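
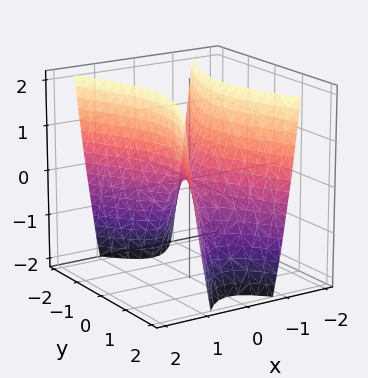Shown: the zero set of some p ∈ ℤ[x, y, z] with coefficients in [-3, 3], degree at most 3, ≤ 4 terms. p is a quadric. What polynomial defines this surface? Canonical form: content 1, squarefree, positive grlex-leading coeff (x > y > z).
3*x^2 - y^2 - z

(a) Degree: a hyperbolic paraboloid; a quadric, so deg p = 2.
(b) Symmetries: the x ↦ −x reflection is a symmetry, so x appears only in even powers; mirror symmetry y ↦ −y ⇒ only even powers of y.
(c) Observable constraints: one y-axis crossing is at y = 0; it crosses the z-axis at the gridline z = 0; it crosses the x-axis at the gridline x = 0.
(d) Putting this together gives p.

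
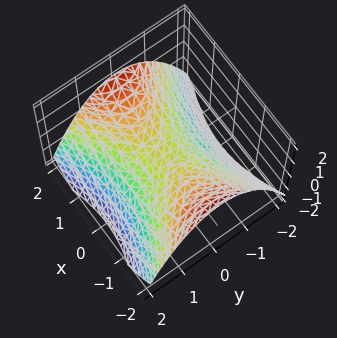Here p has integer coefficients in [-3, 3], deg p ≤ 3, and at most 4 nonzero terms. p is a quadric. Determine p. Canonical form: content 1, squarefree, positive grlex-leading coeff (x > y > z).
(a) The degree is 2 — a saddle surface; a quadric.
(b) Symmetries: it's symmetric under y → −y, forcing even powers of y; the x ↦ −x reflection is a symmetry, so x appears only in even powers.
(c) Checking where it meets the axes: it crosses the x-axis at the gridline x = 0; it crosses the z-axis at the gridline z = 0; one y-axis crossing is at y = 0.
(d) Together with the visible shape, these determine p as stated.

x^2 - 2*y^2 - 3*z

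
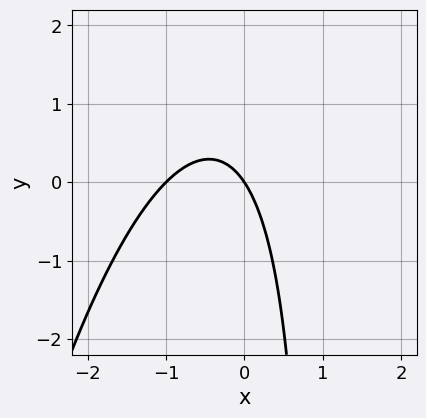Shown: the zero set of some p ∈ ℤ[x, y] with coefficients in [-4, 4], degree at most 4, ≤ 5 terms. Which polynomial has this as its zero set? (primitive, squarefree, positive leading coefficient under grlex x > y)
(a) The degree is 3 — the shape is more complex than any degree-2 curve.
(b) Observable constraints: among the integer gridlines, it crosses the x-axis at x ∈ {-1, 0}; it crosses the y-axis at the gridline y = 0.
(c) Putting this together gives p.

x^3 - 2*x^2 + 2*x*y - 3*x - 2*y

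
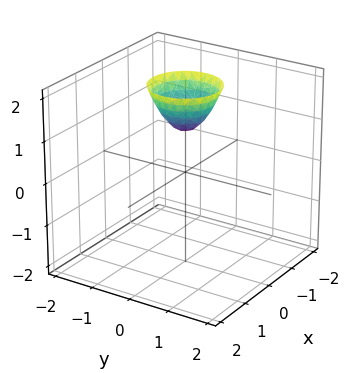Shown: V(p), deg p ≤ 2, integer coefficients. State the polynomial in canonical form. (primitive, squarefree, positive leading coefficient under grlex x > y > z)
First, the degree is 2 — the shape is more complex than any degree-1 surface.
Next, symmetry: the surface is invariant under rotation about z: p = q(x² + y², z).
Then, from the visible intercepts: it misses every integer gridline on the x-axis; it misses every integer gridline on the y-axis; a circular section at z = 2 has radius between 0 and 1.
Finally, together with the visible shape, these determine p as stated.

3*x^2 + 3*y^2 - 2*z + 2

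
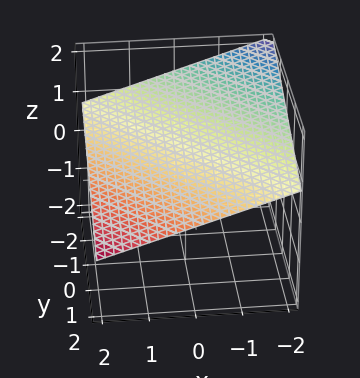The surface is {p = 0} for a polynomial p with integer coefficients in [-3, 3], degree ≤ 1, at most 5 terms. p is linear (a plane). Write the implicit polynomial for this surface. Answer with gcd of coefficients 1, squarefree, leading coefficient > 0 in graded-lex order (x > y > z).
(a) Degree: every cross-section is a straight line — this is a plane, so deg p = 1.
(b) Against the integer gridlines: it meets the y-axis at y = 2 (among the integer gridlines); one x-axis crossing is at x = 2.
(c) These observations pin down the coefficients.

x + y + 3*z - 2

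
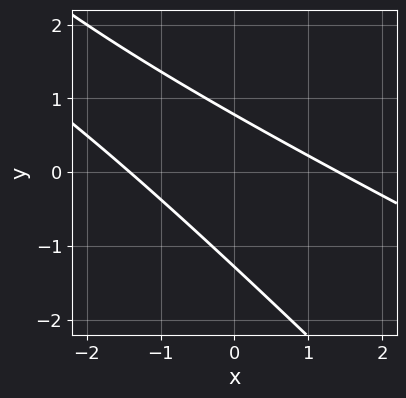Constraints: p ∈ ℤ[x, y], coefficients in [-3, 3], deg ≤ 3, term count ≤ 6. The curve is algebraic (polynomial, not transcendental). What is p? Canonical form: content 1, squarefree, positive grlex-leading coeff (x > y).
x^2 + 3*x*y + 2*y^2 + y - 2

Degree: the shape is more complex than any degree-1 curve, so deg p = 2.
Solving for integer coefficients yields p as stated.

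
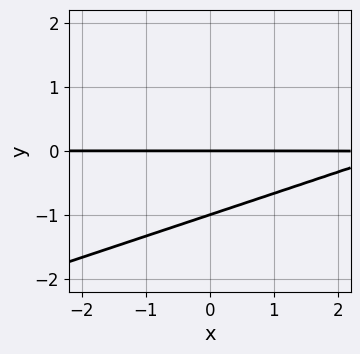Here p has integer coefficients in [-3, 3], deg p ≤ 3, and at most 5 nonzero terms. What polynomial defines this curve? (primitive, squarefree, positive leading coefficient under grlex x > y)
(a) Degree: the shape is more complex than any degree-1 curve, so deg p = 2.
(b) From the axis intercepts and sections: among the integer gridlines, it crosses the y-axis at y ∈ {-1, 0}; the visible x-axis segment lies entirely on the curve.
(c) Solving for integer coefficients yields p as stated.

x*y - 3*y^2 - 3*y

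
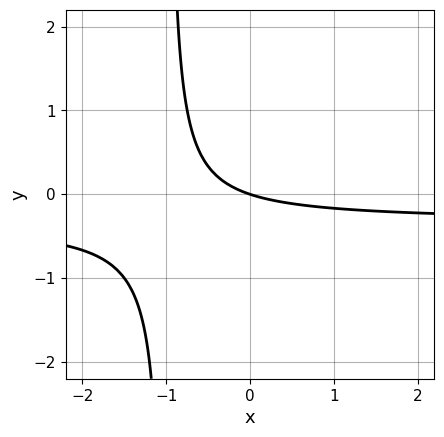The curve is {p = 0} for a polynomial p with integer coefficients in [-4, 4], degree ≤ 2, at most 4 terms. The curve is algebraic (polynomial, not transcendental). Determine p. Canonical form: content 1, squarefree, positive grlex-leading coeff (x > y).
3*x*y + x + 3*y

(a) Degree: the shape is more complex than any degree-1 curve, so deg p = 2.
(b) Against the integer gridlines: it meets the x-axis at x = 0 (among the integer gridlines); one y-axis crossing is at y = 0.
(c) The integer polynomial consistent with all of this is the stated p.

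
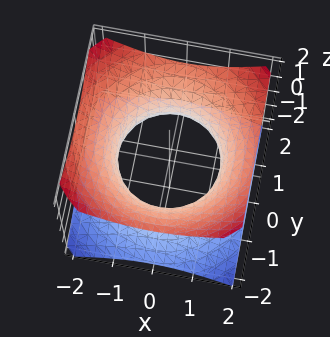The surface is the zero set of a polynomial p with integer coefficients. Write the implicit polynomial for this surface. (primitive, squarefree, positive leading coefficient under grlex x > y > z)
2*x^2 + 2*y^2 - 3*z^2 - 3

First, the degree is 2 — a generic line meets the surface in up to 2 points.
Next, symmetry: every cross-section ⟂ z is a circle, so x, y appear only via x² + y².
Then, checking where it meets the axes: the surface avoids every integer z-axis point in the box; a circular section at z = 0 has radius between 1 and 2.
Finally, fitting integer coefficients to these (and the overall shape) gives p.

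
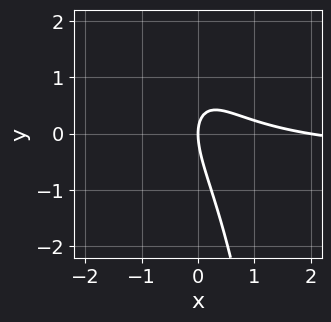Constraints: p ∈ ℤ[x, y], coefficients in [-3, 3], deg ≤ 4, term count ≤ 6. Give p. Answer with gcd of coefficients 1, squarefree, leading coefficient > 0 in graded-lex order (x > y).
2*x^2*y + x^2 + 2*x*y + y^2 - 2*x

deg p = 3. A generic line meets the curve in up to 3 points.
From the visible intercepts: it meets the y-axis at y = 0 (among the integer gridlines); the x-axis gridline crossings are at x ∈ {0, 2}.
The integer polynomial consistent with all of this is the stated p.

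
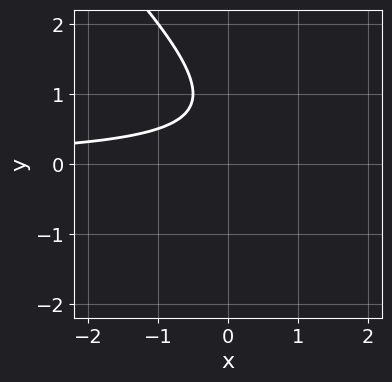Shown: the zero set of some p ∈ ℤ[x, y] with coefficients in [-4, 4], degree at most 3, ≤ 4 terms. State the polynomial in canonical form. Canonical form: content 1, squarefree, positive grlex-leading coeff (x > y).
2*x*y + 2*y^2 - 3*y + 2

deg p = 2. The shape is more complex than any degree-1 curve.
Reading off the gridlines: no x-intercept at any integer in the box; the curve avoids every integer y-axis point in the box.
Assembling these constraints gives the stated polynomial.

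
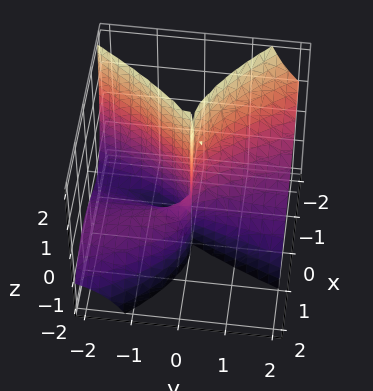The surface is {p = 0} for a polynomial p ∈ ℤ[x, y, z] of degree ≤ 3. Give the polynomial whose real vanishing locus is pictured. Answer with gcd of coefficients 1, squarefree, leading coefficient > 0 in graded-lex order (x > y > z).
(a) The degree is 3 — the shape is more complex than any degree-2 surface.
(b) Against the integer gridlines: every point of the z-axis in the box is on the surface; it crosses the y-axis at the gridline y = 0; one x-axis crossing is at x = 0.
(c) The integer polynomial consistent with all of this is the stated p.

3*x^3 - 3*x*y*z + 3*y^2*z - x^2 + 3*y^2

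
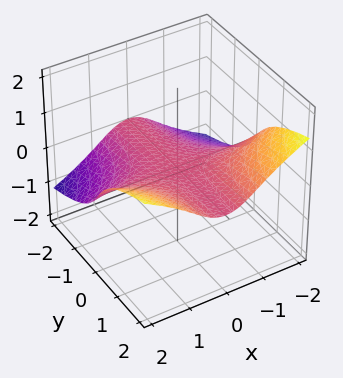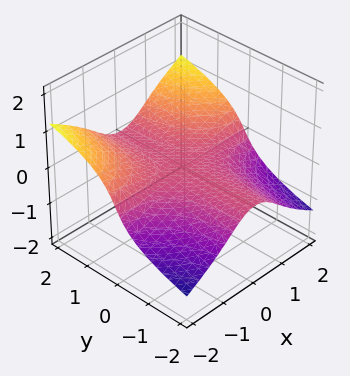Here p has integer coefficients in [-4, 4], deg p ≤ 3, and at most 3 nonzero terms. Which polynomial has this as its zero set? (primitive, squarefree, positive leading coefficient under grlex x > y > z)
1. deg p = 3. No degree-2 surface has this shape.
2. Against the integer gridlines: the visible y-axis segment lies entirely on the surface; it meets the z-axis at z = 0 (among the integer gridlines); every point of the x-axis in the box is on the surface.
3. These observations pin down the coefficients.

x^2*y - 3*z^3 - 3*z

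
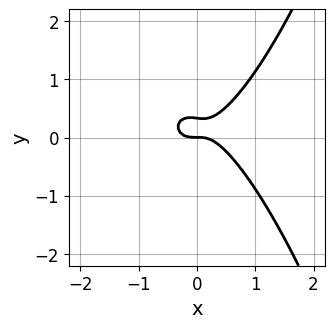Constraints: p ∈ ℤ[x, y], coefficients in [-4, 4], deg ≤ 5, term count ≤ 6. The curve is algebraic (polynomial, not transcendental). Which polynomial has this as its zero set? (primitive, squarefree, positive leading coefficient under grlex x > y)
x^4 + 3*x^3 - x*y^2 - 3*y^2 + y

First, degree: the shape is more complex than any degree-3 curve, so deg p = 4.
Then, against the integer gridlines: one x-axis crossing is at x = 0; it meets the y-axis at y = 0 (among the integer gridlines).
Finally, fitting integer coefficients to these (and the overall shape) gives p.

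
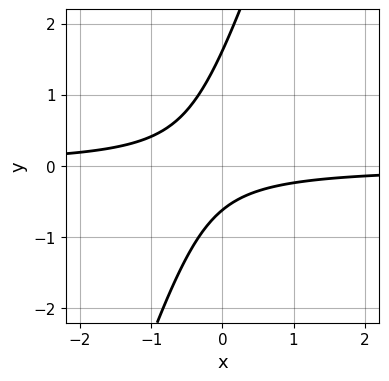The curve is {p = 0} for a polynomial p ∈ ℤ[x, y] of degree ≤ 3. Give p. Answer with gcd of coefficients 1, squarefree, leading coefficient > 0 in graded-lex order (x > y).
(a) deg p = 2.
(b) From the visible intercepts: no x-intercept at any integer in the box.
(c) Together with the visible shape, these determine p as stated.

3*x*y - y^2 + y + 1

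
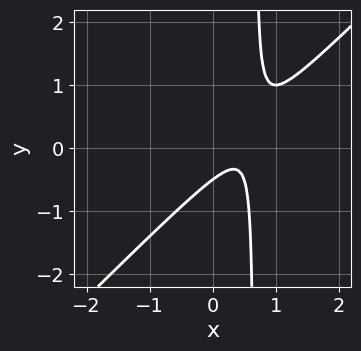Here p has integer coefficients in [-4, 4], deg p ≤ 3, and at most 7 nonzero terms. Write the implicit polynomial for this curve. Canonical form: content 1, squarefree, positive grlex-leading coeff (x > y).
First, the degree is 2 — no degree-1 curve has this shape.
Then, reading off the gridlines: the curve avoids every integer x-axis point in the box.
Finally, assembling these constraints gives the stated polynomial.

3*x^2 - 3*x*y - 3*x + 2*y + 1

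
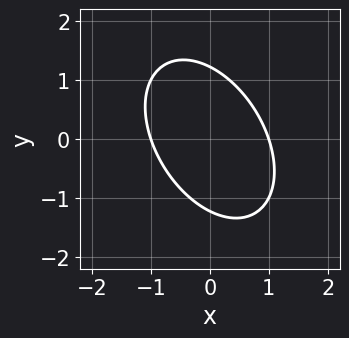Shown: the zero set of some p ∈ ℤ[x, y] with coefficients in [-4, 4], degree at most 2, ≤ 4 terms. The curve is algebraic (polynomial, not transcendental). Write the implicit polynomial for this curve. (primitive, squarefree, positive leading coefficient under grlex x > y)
3*x^2 + 2*x*y + 2*y^2 - 3

(a) The degree is 2 — the shape is more complex than any degree-1 curve.
(b) Observable constraints: among the integer gridlines, it crosses the x-axis at x ∈ {-1, 1}.
(c) Matching integer coefficients to the picture gives p.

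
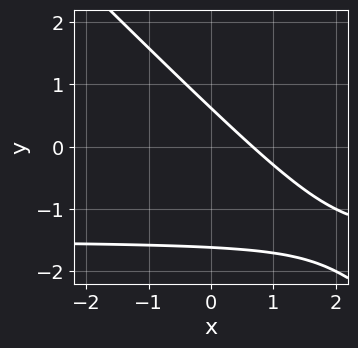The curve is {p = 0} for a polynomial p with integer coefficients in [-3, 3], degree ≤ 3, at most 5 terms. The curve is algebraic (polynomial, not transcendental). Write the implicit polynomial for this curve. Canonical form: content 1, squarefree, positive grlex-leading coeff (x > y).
2*x*y + 2*y^2 + 3*x + 2*y - 2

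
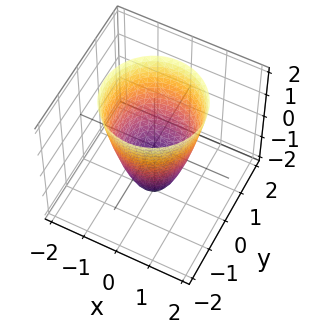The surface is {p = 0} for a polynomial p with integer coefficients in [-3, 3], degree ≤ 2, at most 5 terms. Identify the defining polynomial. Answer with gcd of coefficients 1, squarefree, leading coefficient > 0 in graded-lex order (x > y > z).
2*x^2 + 2*y^2 - z - 2

1. deg p = 2. No degree-1 surface has this shape.
2. Symmetry: the z-axis is an axis of rotation, so x and y enter only as x² + y².
3. From the visible intercepts: the x-axis gridline crossings are at x ∈ {-1, 1}; the y-axis gridline crossings are at y ∈ {-1, 1}.
4. These observations pin down the coefficients. Check: (0, 0, -2) on the z-axis lies on the surface, and p(0, 0, -2) = 0. ✓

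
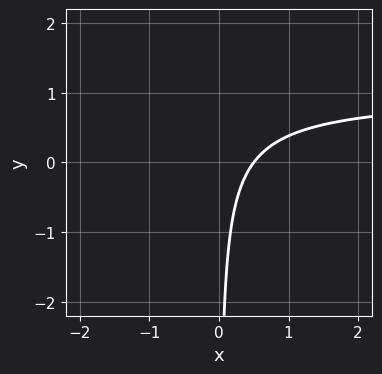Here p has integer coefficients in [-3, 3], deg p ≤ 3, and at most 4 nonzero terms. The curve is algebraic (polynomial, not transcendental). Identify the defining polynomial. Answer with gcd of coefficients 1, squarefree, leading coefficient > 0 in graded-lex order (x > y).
x*y^2 - 3*x*y + 2*x - 1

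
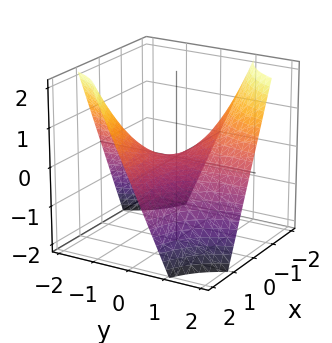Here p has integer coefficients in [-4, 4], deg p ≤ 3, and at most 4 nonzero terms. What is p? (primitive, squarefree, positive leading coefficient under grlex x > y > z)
(a) Degree: a saddle surface; a quadric, so deg p = 2.
(b) From the axis intercepts and sections: every point of the x-axis in the box is on the surface; it crosses the z-axis at the gridline z = 0.
(c) Fitting integer coefficients to these (and the overall shape) gives p. Check: (0, -2, 0) on the y-axis lies on the surface, and p(0, -2, 0) = 0. ✓

x*y + z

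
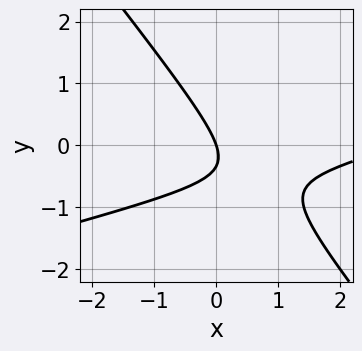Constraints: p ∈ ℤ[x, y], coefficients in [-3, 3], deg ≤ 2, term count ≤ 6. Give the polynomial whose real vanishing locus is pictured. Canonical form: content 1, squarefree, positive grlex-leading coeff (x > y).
x^2 - 3*x*y - 3*y^2 - 3*x - y

First, degree: a generic line meets the curve in up to 2 points, so deg p = 2.
Next, reading off the gridlines: it meets the y-axis at y = 0 (among the integer gridlines); it crosses the x-axis at the gridline x = 0.
Finally, fitting integer coefficients to these (and the overall shape) gives p.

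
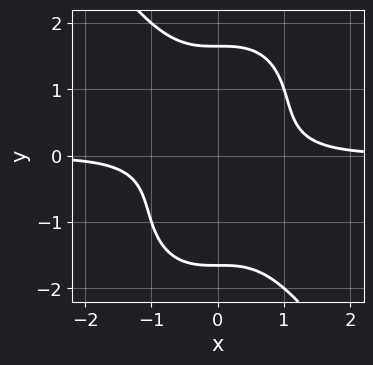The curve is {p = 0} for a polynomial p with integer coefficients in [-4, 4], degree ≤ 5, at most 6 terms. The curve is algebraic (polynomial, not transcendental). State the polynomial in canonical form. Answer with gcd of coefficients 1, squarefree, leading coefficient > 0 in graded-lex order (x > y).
(a) deg p = 4. No degree-3 curve has this shape.
(b) Checking where it meets the axes: the curve avoids every integer x-axis point in the box.
(c) Together with the visible shape, these determine p as stated.

3*x^3*y + y^4 - 2*y^2 - 2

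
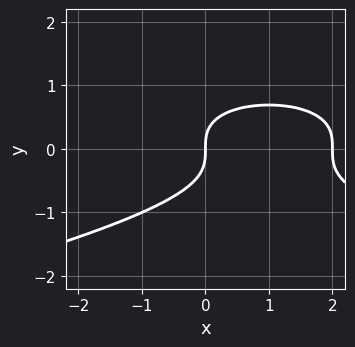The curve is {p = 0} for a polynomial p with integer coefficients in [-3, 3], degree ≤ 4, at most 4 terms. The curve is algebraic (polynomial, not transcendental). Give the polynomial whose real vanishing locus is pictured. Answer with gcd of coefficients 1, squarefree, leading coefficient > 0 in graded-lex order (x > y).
First, deg p = 3. A generic line meets the curve in up to 3 points.
Next, from the visible intercepts: it meets the y-axis at y = 0 (among the integer gridlines); the x-axis gridline crossings are at x ∈ {0, 2}.
Finally, putting this together gives p.

3*y^3 + x^2 - 2*x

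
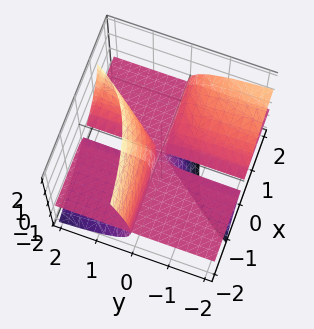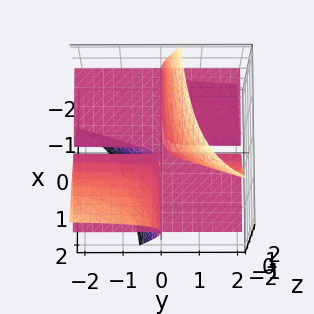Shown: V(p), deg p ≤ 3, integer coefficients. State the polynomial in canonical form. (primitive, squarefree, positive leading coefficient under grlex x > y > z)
First, the picture has 2 separate pieces. Treating them together as one polynomial.
Then, the degree is 3 — no degree-2 surface has this shape.
Then, reading off the gridlines: it meets the z-axis at z = 0 (among the integer gridlines); every point of the x-axis in the box is on the surface; the visible y-axis segment lies entirely on the surface.
Finally, assembling these constraints gives the stated polynomial.

2*x*y*z - 2*y*z^2 + z^3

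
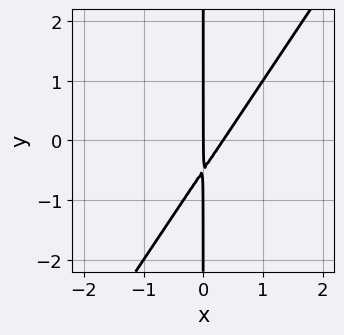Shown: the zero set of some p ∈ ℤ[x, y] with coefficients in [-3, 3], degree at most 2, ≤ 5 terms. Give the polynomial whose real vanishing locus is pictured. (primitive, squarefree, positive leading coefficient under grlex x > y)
(a) The degree is 2 — the shape is more complex than any degree-1 curve.
(b) Against the integer gridlines: one x-axis crossing is at x = 0; every point of the y-axis in the box is on the curve.
(c) Assembling these constraints gives the stated polynomial.

3*x^2 - 2*x*y - x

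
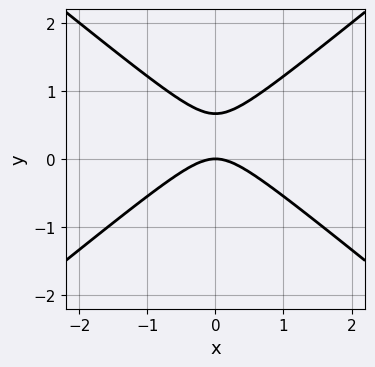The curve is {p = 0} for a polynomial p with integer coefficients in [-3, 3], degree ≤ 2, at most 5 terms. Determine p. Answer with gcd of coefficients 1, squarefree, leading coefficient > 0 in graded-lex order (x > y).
(a) deg p = 2.
(b) Symmetries: the x ↦ −x reflection is a symmetry, so x appears only in even powers.
(c) From the visible intercepts: it meets the y-axis at y = 0 (among the integer gridlines); one x-axis crossing is at x = 0.
(d) Solving for integer coefficients yields p as stated.

2*x^2 - 3*y^2 + 2*y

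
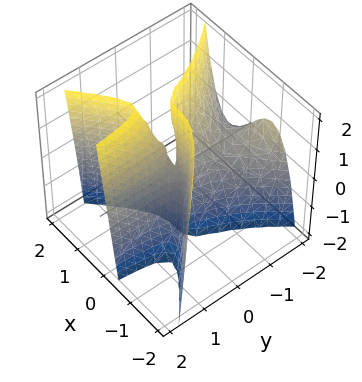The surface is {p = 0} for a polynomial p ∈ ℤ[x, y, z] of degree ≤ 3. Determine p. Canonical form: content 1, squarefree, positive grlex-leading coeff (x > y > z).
2*x^3 - 2*x*y^2 - 3*x*y + y*z

1. The degree is 3 — a generic line meets the surface in up to 3 points.
2. Against the integer gridlines: it crosses the x-axis at the gridline x = 0; every point of the z-axis in the box is on the surface; the visible y-axis segment lies entirely on the surface.
3. The integer polynomial consistent with all of this is the stated p.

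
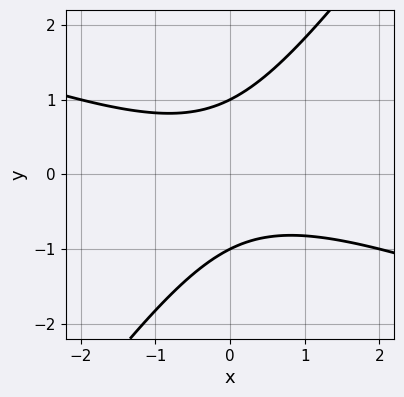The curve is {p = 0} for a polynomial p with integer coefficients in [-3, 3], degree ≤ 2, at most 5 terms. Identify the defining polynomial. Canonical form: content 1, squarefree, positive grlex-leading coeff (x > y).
x^2 + 2*x*y - 2*y^2 + 2

Degree: a generic line meets the curve in up to 2 points, so deg p = 2.
Observable constraints: it misses every integer gridline on the x-axis; the y-axis gridline crossings are at y ∈ {-1, 1}.
Assembling these constraints gives the stated polynomial.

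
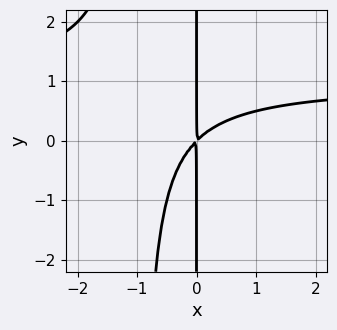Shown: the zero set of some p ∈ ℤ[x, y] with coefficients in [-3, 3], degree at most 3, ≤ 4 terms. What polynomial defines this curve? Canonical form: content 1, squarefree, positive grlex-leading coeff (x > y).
(a) Degree: a generic line meets the curve in up to 3 points, so deg p = 3.
(b) Against the integer gridlines: every point of the y-axis in the box is on the curve.
(c) Matching integer coefficients to the picture gives p.

x^2*y - x^2 + x*y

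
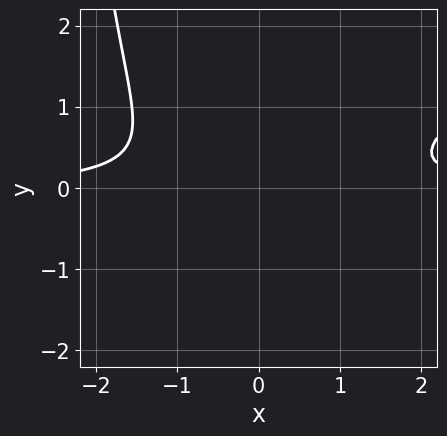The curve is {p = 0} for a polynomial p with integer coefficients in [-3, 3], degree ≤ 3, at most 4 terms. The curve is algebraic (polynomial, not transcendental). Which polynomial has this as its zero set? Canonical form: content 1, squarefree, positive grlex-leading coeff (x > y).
The degree is 3 — a generic line meets the curve in up to 3 points.
Reading off the gridlines: it misses every integer gridline on the x-axis; the curve avoids every integer y-axis point in the box.
Matching integer coefficients to the picture gives p.

x^2*y - x*y^2 - 3*y^2 - 1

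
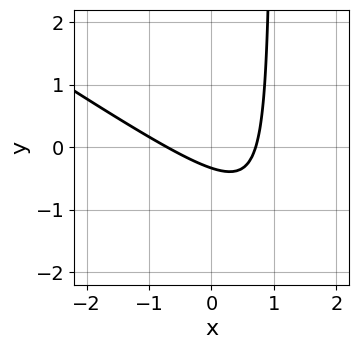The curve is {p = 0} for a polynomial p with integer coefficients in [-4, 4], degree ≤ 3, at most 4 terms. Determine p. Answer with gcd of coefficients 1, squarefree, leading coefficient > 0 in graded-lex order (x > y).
First, degree: the shape is more complex than any degree-1 curve, so deg p = 2.
Finally, the integer polynomial consistent with all of this is the stated p.

2*x^2 + 3*x*y - 3*y - 1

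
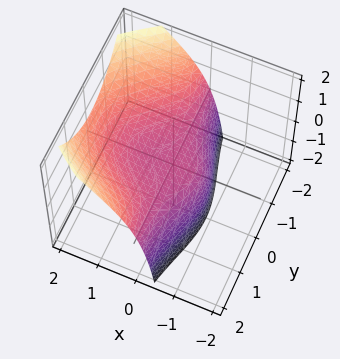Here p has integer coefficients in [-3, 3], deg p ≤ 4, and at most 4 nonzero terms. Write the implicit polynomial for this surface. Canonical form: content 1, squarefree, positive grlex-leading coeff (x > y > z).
(a) deg p = 3. A generic line meets the surface in up to 3 points.
(b) Reading off the gridlines: one z-axis crossing is at z = 0; the visible y-axis segment lies entirely on the surface; it meets the x-axis at x = 0 (among the integer gridlines).
(c) Solving for integer coefficients yields p as stated.

x^3 + 2*x*y^2 - 3*x*z - 3*z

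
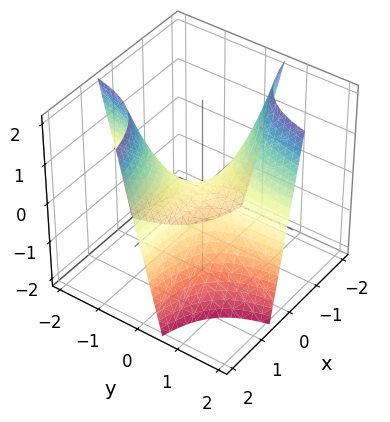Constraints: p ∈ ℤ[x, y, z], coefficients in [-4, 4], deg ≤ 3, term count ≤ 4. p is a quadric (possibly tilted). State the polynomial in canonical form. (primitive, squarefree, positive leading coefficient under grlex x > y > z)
1. Degree: no degree-1 surface has this shape, so deg p = 2.
2. Checking where it meets the axes: every point of the y-axis in the box is on the surface; one z-axis crossing is at z = 0; the visible x-axis segment lies entirely on the surface.
3. These observations pin down the coefficients.

2*x*y + z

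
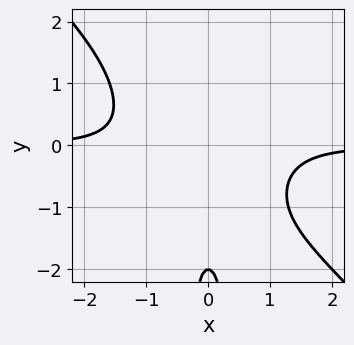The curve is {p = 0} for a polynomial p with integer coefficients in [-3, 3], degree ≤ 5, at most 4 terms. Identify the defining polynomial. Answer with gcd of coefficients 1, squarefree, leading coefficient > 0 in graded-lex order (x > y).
First, the degree is 4 — no degree-3 curve has this shape.
Then, reading off the gridlines: one y-axis crossing is at y = -2; no x-intercept at any integer in the box.
Finally, together with the visible shape, these determine p as stated.

2*x^3*y + 2*x^2*y^2 + y + 2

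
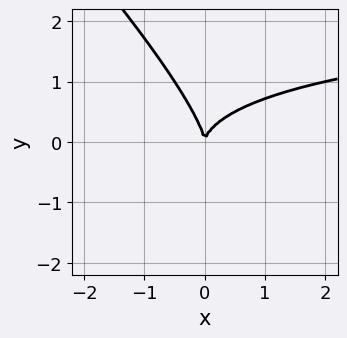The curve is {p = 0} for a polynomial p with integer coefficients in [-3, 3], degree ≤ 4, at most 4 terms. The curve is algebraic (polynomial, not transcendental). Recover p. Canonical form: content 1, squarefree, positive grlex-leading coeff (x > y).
x^2*y + 3*x*y^2 + 2*y^3 - 3*x^2

First, deg p = 3.
Next, from the axis intercepts and sections: it meets the x-axis at x = 0 (among the integer gridlines); it meets the y-axis at y = 0 (among the integer gridlines).
Finally, matching integer coefficients to the picture gives p.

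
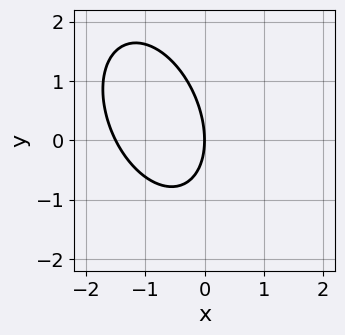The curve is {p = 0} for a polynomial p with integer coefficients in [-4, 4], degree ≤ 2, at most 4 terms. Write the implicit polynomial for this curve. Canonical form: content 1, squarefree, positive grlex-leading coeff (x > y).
First, degree: the shape is more complex than any degree-1 curve, so deg p = 2.
Then, from the visible intercepts: one x-axis crossing is at x = 0; one y-axis crossing is at y = 0.
Finally, the integer polynomial consistent with all of this is the stated p.

2*x^2 + x*y + y^2 + 3*x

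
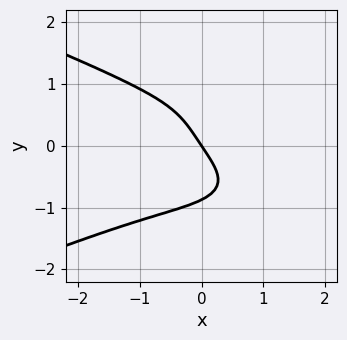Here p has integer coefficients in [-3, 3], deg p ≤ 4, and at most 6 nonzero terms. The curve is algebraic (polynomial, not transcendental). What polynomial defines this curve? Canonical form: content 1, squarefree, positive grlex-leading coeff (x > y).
1. Degree: the shape is more complex than any degree-3 curve, so deg p = 4.
2. From the axis intercepts and sections: it crosses the x-axis at the gridline x = 0; it crosses the y-axis at the gridline y = 0.
3. Fitting integer coefficients to these (and the overall shape) gives p.

3*y^4 + x^3 + 3*x + 2*y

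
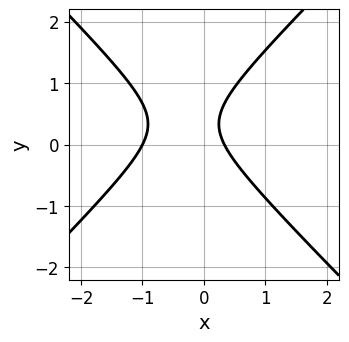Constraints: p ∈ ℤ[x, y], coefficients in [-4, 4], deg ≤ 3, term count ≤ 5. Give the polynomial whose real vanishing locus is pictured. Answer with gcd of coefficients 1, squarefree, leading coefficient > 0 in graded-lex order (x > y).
First, deg p = 2. A generic line meets the curve in up to 2 points.
Next, observable constraints: it misses every integer gridline on the y-axis; one x-axis crossing is at x = -1.
Finally, putting this together gives p.

3*x^2 - 3*y^2 + 2*x + 2*y - 1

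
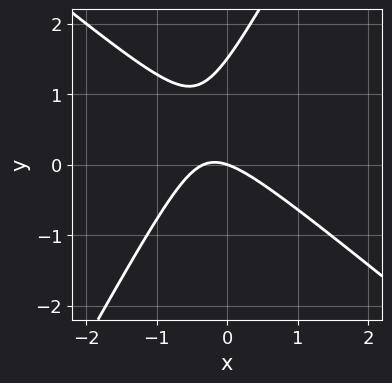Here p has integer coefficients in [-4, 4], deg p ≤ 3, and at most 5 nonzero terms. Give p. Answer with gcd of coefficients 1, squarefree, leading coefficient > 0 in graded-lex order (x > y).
3*x^2 + 2*x*y - 2*y^2 + x + 3*y

(a) The degree is 2 — no degree-1 curve has this shape.
(b) Checking where it meets the axes: one x-axis crossing is at x = 0; it meets the y-axis at y = 0 (among the integer gridlines).
(c) These observations pin down the coefficients.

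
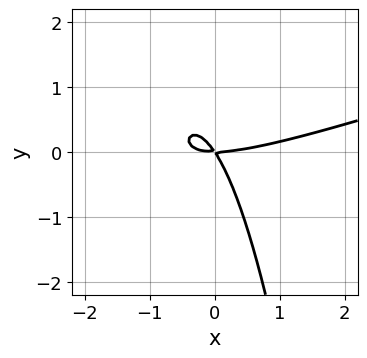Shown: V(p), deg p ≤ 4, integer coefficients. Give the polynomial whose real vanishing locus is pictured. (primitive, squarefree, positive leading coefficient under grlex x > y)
x^3 - 3*x^2*y - 3*x*y - 2*y^2

1. The degree is 3 — the shape is more complex than any degree-2 curve.
2. From the axis intercepts and sections: it crosses the y-axis at the gridline y = 0; it meets the x-axis at x = 0 (among the integer gridlines).
3. Putting this together gives p.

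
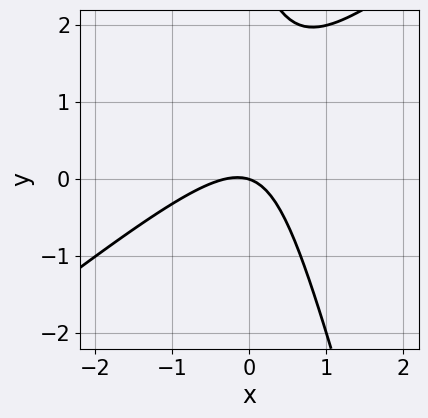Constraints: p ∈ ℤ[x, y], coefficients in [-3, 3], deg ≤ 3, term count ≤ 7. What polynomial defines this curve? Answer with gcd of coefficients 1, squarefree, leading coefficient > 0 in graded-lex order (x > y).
3*x^2 - 3*x*y - y^2 + x + 3*y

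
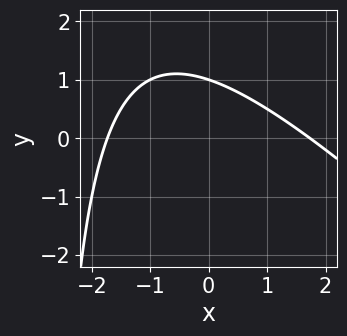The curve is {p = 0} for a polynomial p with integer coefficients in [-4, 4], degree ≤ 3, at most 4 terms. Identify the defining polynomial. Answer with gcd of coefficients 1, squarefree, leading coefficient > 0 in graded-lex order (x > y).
1. Degree: no degree-1 curve has this shape, so deg p = 2.
2. Against the integer gridlines: it meets the y-axis at y = 1 (among the integer gridlines).
3. Together with the visible shape, these determine p as stated.

x^2 + x*y + 3*y - 3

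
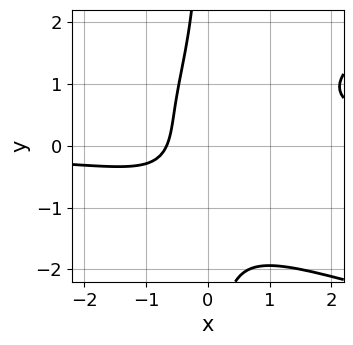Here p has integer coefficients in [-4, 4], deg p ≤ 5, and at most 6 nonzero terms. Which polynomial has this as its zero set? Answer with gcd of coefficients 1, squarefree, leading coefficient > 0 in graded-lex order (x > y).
2*x*y^3 - 3*x^2*y + y^2 + 3*x + 2

1. deg p = 4. A generic line meets the curve in up to 4 points.
2. From the axis intercepts and sections: the curve avoids every integer y-axis point in the box.
3. Solving for integer coefficients yields p as stated.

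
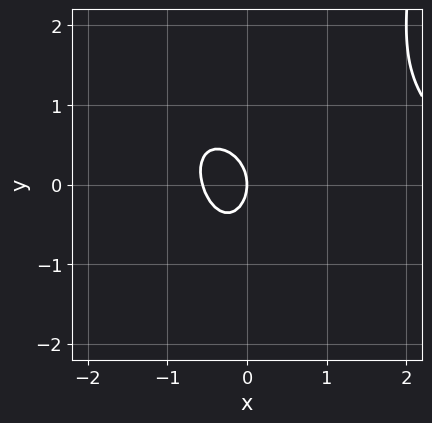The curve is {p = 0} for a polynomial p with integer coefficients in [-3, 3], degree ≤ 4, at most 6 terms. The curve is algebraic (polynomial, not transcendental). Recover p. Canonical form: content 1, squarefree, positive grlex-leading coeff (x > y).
x^3 + 2*x^2*y - 3*x^2 - 2*y^2 - 2*x

(a) deg p = 3. No degree-2 curve has this shape.
(b) Observable constraints: it meets the y-axis at y = 0 (among the integer gridlines); it meets the x-axis at x = 0 (among the integer gridlines).
(c) Fitting integer coefficients to these (and the overall shape) gives p.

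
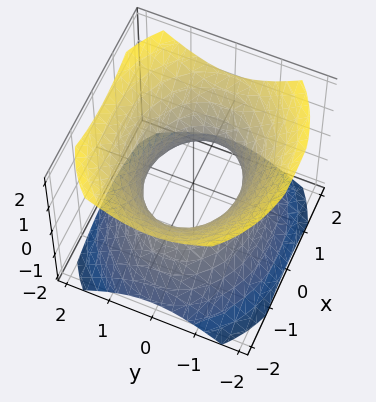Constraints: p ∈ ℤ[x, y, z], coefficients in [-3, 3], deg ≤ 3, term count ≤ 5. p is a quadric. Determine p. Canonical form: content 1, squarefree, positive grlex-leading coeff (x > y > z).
1. Degree: one connected sheet with a waist; a quadric, so deg p = 2.
2. Symmetries: mirror symmetry z ↦ −z ⇒ only even powers of z; mirror symmetry y ↦ −y ⇒ only even powers of y; the x ↦ −x reflection is a symmetry, so x appears only in even powers.
3. Against the integer gridlines: the surface avoids every integer z-axis point in the box; the y-axis gridline crossings are at y ∈ {-1, 1}.
4. Matching integer coefficients to the picture gives p.

2*x^2 + 3*y^2 - 3*z^2 - 3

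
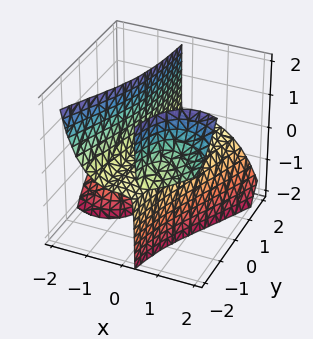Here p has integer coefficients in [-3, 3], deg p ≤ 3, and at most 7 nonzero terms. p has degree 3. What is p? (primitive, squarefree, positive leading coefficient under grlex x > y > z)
First, there are 3 components. Treating them together as one polynomial.
Then, degree: no degree-2 surface has this shape, so deg p = 3.
Next, from the axis intercepts and sections: it meets the x-axis at x = 0 (among the integer gridlines); the visible y-axis segment lies entirely on the surface; it crosses the z-axis at the gridline z = 0.
Finally, matching integer coefficients to the picture gives p.

2*x^3 - 2*x^2*z + 3*x*y*z + 2*x*z + 2*z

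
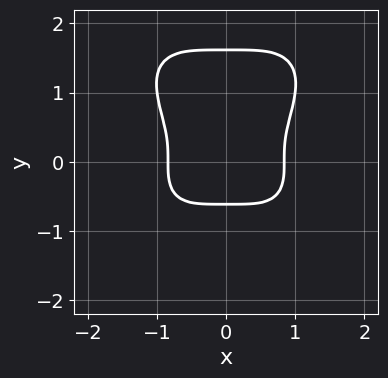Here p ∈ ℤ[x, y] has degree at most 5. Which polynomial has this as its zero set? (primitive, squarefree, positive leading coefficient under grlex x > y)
(a) deg p = 4. A generic line meets the curve in up to 4 points.
(b) Symmetries: the x ↦ −x reflection is a symmetry, so x appears only in even powers.
(c) Assembling these constraints gives the stated polynomial.

2*x^4 + 2*y^4 - 3*y^3 - 1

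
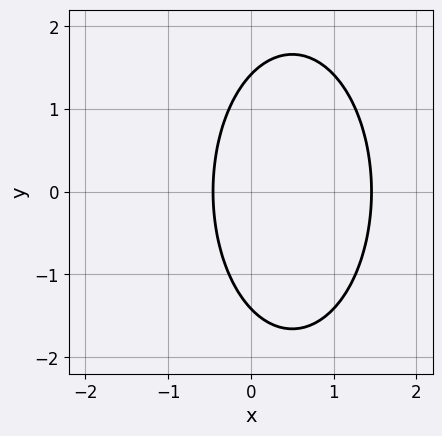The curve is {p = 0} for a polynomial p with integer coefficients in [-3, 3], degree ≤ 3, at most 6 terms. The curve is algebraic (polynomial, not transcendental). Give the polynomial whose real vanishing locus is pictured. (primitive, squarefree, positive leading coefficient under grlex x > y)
3*x^2 + y^2 - 3*x - 2

deg p = 2.
Symmetries: mirror symmetry y ↦ −y ⇒ only even powers of y.
Fitting integer coefficients to these (and the overall shape) gives p.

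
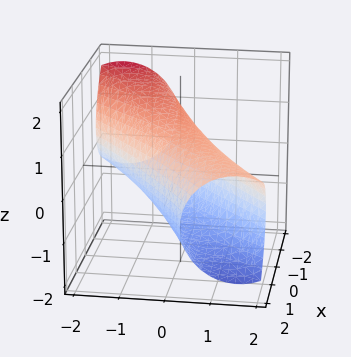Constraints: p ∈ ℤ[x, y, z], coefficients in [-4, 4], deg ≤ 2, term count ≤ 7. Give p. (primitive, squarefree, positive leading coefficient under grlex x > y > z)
x^2 - 3*x*y + x*z + 2*y^2 + 2*z^2 - 2

1. Degree: a generic line meets the surface in up to 2 points, so deg p = 2.
2. Checking where it meets the axes: among the integer gridlines, it crosses the y-axis at y ∈ {-1, 1}; among the integer gridlines, it crosses the z-axis at z ∈ {-1, 1}.
3. Assembling these constraints gives the stated polynomial.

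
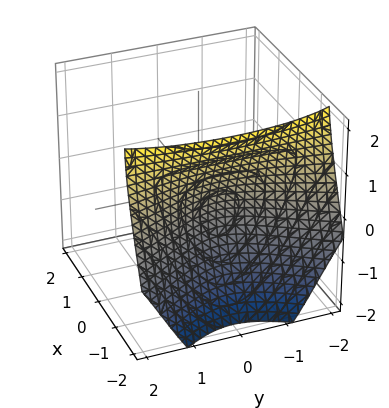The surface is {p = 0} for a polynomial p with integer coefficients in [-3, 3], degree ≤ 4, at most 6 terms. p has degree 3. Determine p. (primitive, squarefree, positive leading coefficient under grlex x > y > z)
deg p = 3. The shape is more complex than any degree-2 surface.
Against the integer gridlines: no y-intercept at any integer in the box; no z-intercept at any integer in the box; one x-axis crossing is at x = -1.
These observations pin down the coefficients.

2*x^3 - 2*y^2*z + 3*y^2 + 2*z^2 + 2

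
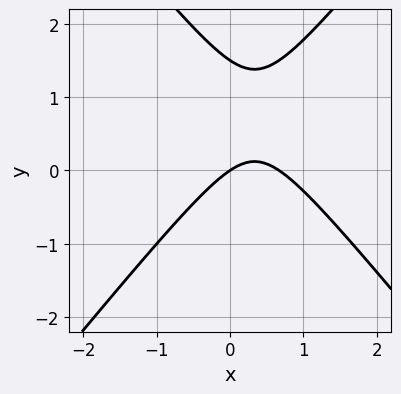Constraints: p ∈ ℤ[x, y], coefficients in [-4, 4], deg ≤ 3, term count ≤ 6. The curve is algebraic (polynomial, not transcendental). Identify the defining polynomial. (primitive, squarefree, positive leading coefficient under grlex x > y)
First, the degree is 2 — a generic line meets the curve in up to 2 points.
Next, against the integer gridlines: it meets the y-axis at y = 0 (among the integer gridlines); it crosses the x-axis at the gridline x = 0.
Finally, these observations pin down the coefficients.

3*x^2 - 2*y^2 - 2*x + 3*y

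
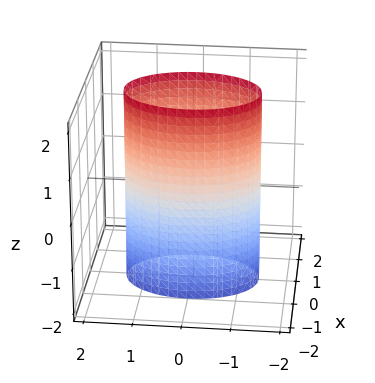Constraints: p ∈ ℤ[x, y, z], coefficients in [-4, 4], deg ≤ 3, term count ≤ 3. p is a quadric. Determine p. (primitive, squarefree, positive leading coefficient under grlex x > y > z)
2*x^2 + y^2 - 2

Degree: constant cross-section along one axis; a quadric, so deg p = 2.
Symmetries: the y ↦ −y reflection is a symmetry, so y appears only in even powers; mirror symmetry x ↦ −x ⇒ only even powers of x; the z ↦ −z reflection is a symmetry, so z appears only in even powers.
Against the integer gridlines: no z-intercept at any integer in the box; among the integer gridlines, it crosses the x-axis at x ∈ {-1, 1}.
The integer polynomial consistent with all of this is the stated p.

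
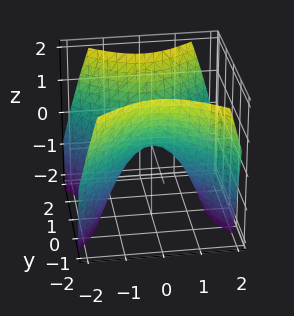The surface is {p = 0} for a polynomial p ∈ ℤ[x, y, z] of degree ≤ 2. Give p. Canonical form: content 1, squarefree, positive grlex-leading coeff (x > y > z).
1. The degree is 2 — a saddle surface; a quadric.
2. Symmetries: mirror symmetry x ↦ −x ⇒ only even powers of x; mirror symmetry y ↦ −y ⇒ only even powers of y.
3. Against the integer gridlines: one z-axis crossing is at z = 0; it meets the x-axis at x = 0 (among the integer gridlines); it crosses the y-axis at the gridline y = 0.
4. Putting this together gives p.

x^2 - y^2 + z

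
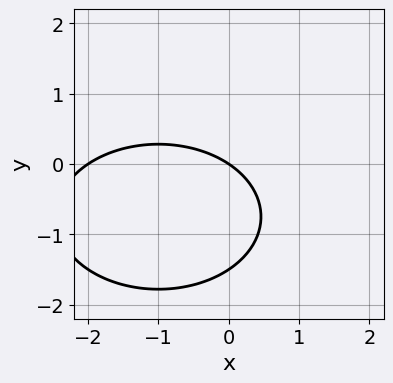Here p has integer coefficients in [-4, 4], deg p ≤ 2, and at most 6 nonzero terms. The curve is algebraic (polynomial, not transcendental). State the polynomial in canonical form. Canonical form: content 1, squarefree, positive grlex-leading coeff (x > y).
1. deg p = 2. A generic line meets the curve in up to 2 points.
2. From the visible intercepts: among the integer gridlines, it crosses the x-axis at x ∈ {-2, 0}; it meets the y-axis at y = 0 (among the integer gridlines).
3. Matching integer coefficients to the picture gives p.

x^2 + 2*y^2 + 2*x + 3*y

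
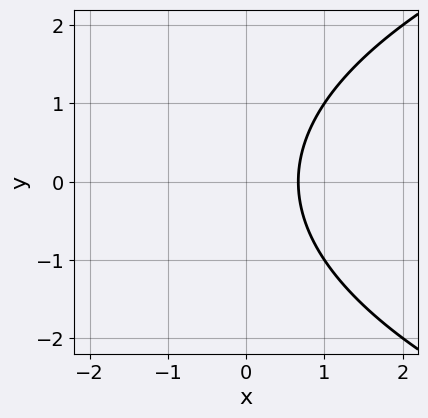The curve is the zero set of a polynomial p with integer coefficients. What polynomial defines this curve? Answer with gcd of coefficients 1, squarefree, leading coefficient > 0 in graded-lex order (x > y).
(a) Degree: a generic line meets the curve in up to 2 points, so deg p = 2.
(b) Symmetries: mirror symmetry y ↦ −y ⇒ only even powers of y.
(c) From the axis intercepts and sections: the curve avoids every integer y-axis point in the box.
(d) Together with the visible shape, these determine p as stated.

y^2 - 3*x + 2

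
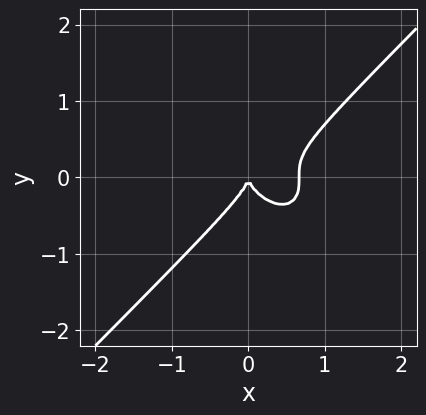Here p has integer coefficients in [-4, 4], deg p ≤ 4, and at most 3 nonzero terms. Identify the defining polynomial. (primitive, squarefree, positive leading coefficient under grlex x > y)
(a) Degree: no degree-2 curve has this shape, so deg p = 3.
(b) Observable constraints: one y-axis crossing is at y = 0; one x-axis crossing is at x = 0.
(c) Matching integer coefficients to the picture gives p.

3*x^3 - 3*y^3 - 2*x^2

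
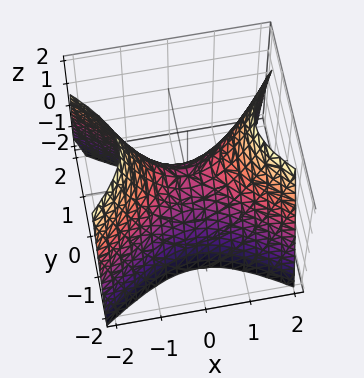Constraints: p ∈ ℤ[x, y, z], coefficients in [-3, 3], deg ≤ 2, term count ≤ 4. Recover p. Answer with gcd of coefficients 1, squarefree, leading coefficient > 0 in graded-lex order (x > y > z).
1. deg p = 2. A saddle surface; a quadric.
2. Symmetries: mirror symmetry y ↦ −y ⇒ only even powers of y; mirror symmetry x ↦ −x ⇒ only even powers of x.
3. Observable constraints: it meets the z-axis at z = 0 (among the integer gridlines); one y-axis crossing is at y = 0; it meets the x-axis at x = 0 (among the integer gridlines).
4. Fitting integer coefficients to these (and the overall shape) gives p.

2*x^2 - 3*y^2 - 2*z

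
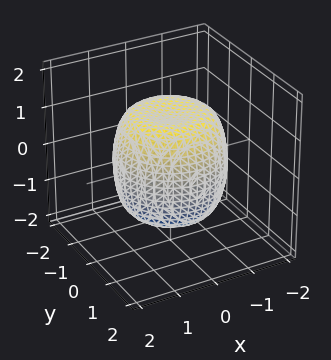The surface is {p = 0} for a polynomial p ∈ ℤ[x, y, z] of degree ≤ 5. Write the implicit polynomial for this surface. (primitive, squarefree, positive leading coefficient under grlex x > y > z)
2*x^4 + 4*x^2*y^2 + 2*y^4 - 2*x^2 - 2*y^2 + 2*z^2 - 3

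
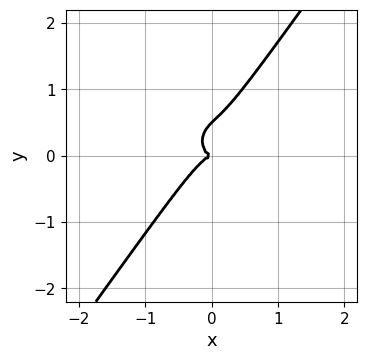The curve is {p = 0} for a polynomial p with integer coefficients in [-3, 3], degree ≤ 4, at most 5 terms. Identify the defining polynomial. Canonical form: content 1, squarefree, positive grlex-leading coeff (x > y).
(a) Degree: a generic line meets the curve in up to 3 points, so deg p = 3.
(b) From the visible intercepts: it crosses the x-axis at the gridline x = 0; it crosses the y-axis at the gridline y = 0.
(c) Assembling these constraints gives the stated polynomial.

3*x^3 - x^2*y + 2*x*y^2 - 2*y^3 + y^2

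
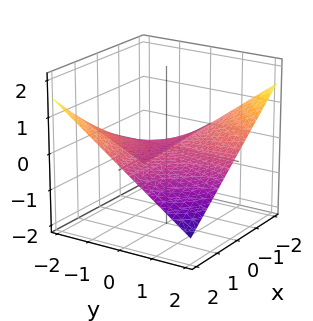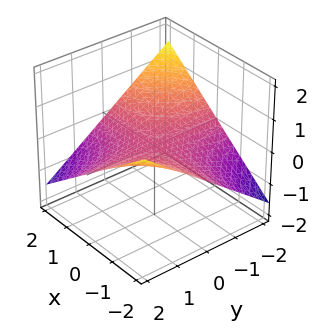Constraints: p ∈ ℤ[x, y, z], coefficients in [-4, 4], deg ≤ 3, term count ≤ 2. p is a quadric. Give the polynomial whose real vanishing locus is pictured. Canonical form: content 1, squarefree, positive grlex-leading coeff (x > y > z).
x*y + 3*z

Degree: a hyperbolic paraboloid; a quadric, so deg p = 2.
From the axis intercepts and sections: it meets the z-axis at z = 0 (among the integer gridlines); every point of the y-axis in the box is on the surface.
Together with the visible shape, these determine p as stated. Check: (-2, 0, 0) on the x-axis lies on the surface, and p(-2, 0, 0) = 0. ✓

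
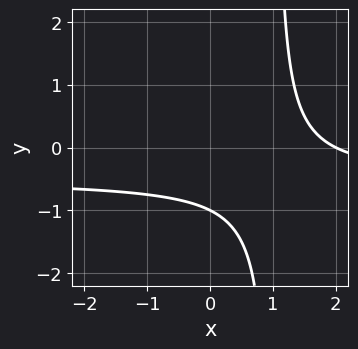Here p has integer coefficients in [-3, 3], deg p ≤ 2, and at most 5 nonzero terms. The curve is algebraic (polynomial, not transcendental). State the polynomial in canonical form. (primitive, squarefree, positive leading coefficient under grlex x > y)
2*x*y + x - 2*y - 2

deg p = 2.
Against the integer gridlines: one x-axis crossing is at x = 2; it crosses the y-axis at the gridline y = -1.
These observations pin down the coefficients.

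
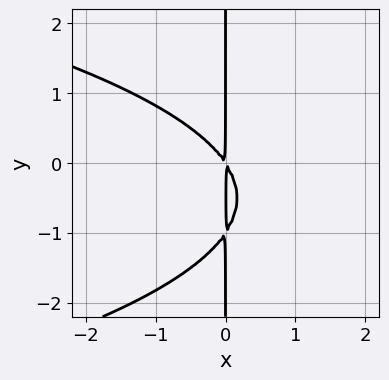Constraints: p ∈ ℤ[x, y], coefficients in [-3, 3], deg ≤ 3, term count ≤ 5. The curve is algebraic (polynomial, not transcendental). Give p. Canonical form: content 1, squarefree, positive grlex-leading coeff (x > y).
2*x*y^2 + 3*x^2 + 2*x*y

First, degree: a generic line meets the curve in up to 3 points, so deg p = 3.
Then, against the integer gridlines: the visible y-axis segment lies entirely on the curve.
Finally, assembling these constraints gives the stated polynomial.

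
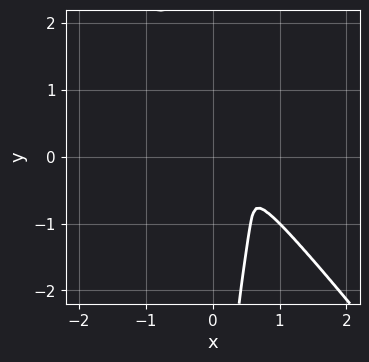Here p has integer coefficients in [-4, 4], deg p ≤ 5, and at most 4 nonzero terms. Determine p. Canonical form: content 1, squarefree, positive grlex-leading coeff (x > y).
2*x^4 + x*y^3 + 2*x^2*y + y^2

First, deg p = 4. No degree-3 curve has this shape.
Finally, matching integer coefficients to the picture gives p.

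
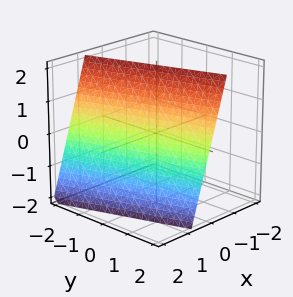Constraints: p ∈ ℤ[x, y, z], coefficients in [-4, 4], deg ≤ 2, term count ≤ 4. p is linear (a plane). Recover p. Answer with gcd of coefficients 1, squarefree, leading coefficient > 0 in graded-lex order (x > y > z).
3*x + y + z - 2

1. deg p = 1. The surface is flat (a plane).
2. Checking where it meets the axes: it meets the z-axis at z = 2 (among the integer gridlines); one y-axis crossing is at y = 2.
3. Assembling these constraints gives the stated polynomial.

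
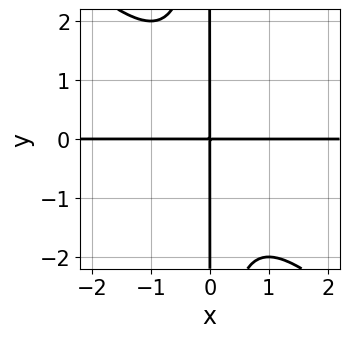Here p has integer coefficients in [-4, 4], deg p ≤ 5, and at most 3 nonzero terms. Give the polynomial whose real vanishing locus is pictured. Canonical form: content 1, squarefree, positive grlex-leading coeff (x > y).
The degree is 4 — the shape is more complex than any degree-3 curve.
Against the integer gridlines: every point of the x-axis in the box is on the curve; every point of the y-axis in the box is on the curve.
Together with the visible shape, these determine p as stated.

x^3*y + x^2*y^2 + x*y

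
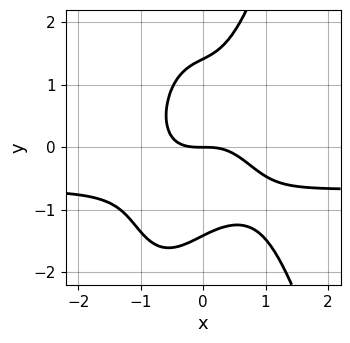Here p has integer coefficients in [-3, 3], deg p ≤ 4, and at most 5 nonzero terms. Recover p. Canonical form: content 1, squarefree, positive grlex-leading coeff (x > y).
(a) Degree: the shape is more complex than any degree-3 curve, so deg p = 4.
(b) Checking where it meets the axes: one x-axis crossing is at x = 0; one y-axis crossing is at y = 0.
(c) Assembling these constraints gives the stated polynomial.

3*x^3*y + 2*x^3 + x*y^2 - y^3 + 2*y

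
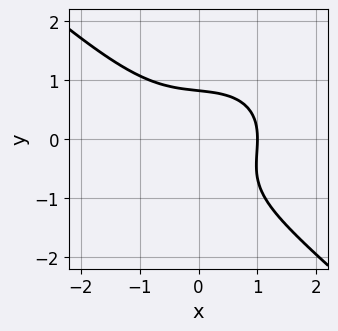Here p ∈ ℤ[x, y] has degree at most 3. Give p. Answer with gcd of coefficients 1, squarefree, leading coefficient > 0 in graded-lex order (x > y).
deg p = 3. No degree-2 curve has this shape.
From the axis intercepts and sections: it crosses the x-axis at the gridline x = 1.
Matching integer coefficients to the picture gives p.

2*x^3 + 3*y^3 + 2*y^2 + x - 3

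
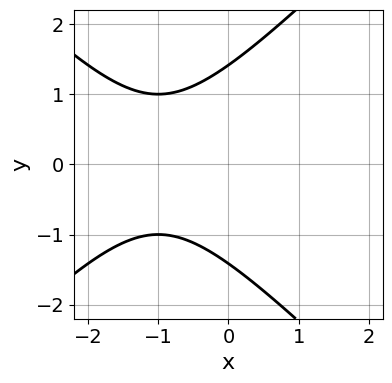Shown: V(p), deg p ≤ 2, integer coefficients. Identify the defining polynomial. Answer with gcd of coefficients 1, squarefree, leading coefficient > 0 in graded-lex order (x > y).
Degree: the shape is more complex than any degree-1 curve, so deg p = 2.
Symmetries: the y ↦ −y reflection is a symmetry, so y appears only in even powers.
Checking where it meets the axes: it misses every integer gridline on the x-axis.
Assembling these constraints gives the stated polynomial.

x^2 - y^2 + 2*x + 2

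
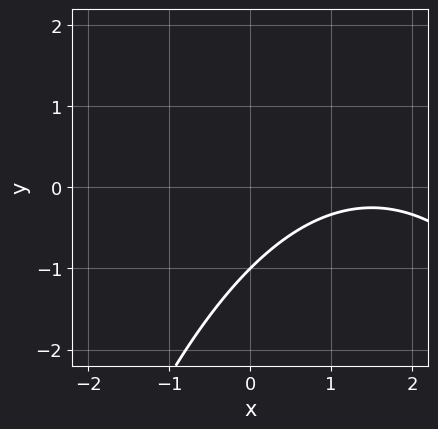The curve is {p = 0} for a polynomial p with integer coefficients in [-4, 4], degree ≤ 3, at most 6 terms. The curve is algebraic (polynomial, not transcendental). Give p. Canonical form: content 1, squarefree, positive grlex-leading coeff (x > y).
x^2 - 3*x + 3*y + 3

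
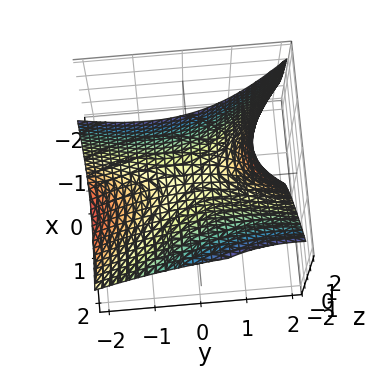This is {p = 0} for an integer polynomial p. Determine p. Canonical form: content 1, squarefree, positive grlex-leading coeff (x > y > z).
3*x^2 + 2*x*y - 2*x*z - y^2 - 3*z

Degree: the shape is more complex than any degree-1 surface, so deg p = 2.
From the visible intercepts: one x-axis crossing is at x = 0; one z-axis crossing is at z = 0.
Assembling these constraints gives the stated polynomial.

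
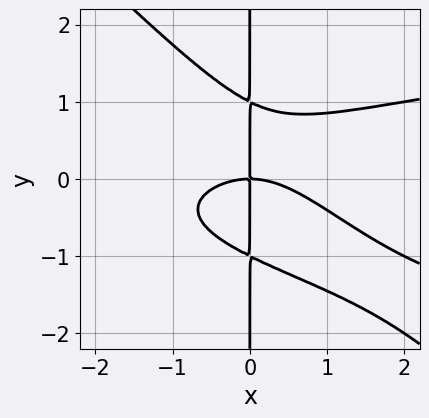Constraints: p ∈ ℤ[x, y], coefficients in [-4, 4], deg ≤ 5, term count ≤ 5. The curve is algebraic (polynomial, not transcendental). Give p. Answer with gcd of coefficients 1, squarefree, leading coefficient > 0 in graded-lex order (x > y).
2*x^2*y^2 + 2*x*y^3 - x^3 - 2*x*y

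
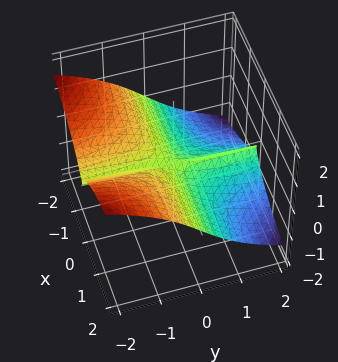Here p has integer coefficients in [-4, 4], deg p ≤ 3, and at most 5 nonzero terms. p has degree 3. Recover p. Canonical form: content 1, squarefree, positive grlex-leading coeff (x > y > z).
(a) Degree: a generic line meets the surface in up to 3 points, so deg p = 3.
(b) Reading off the gridlines: every point of the x-axis in the box is on the surface; the visible y-axis segment lies entirely on the surface.
(c) Assembling these constraints gives the stated polynomial.

x^2*y + x^2*z + z^3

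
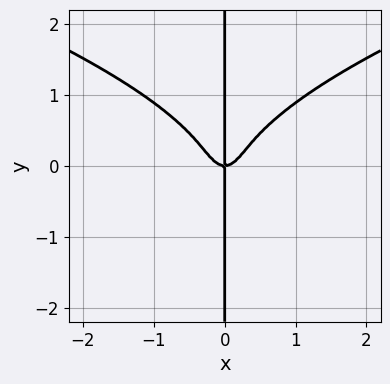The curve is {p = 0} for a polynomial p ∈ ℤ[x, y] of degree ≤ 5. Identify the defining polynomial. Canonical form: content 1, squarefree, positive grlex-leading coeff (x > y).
First, degree: no degree-3 curve has this shape, so deg p = 4.
Next, from the visible intercepts: the visible y-axis segment lies entirely on the curve; one x-axis crossing is at x = 0.
Finally, the integer polynomial consistent with all of this is the stated p.

3*x*y^3 - 3*x^3 + x*y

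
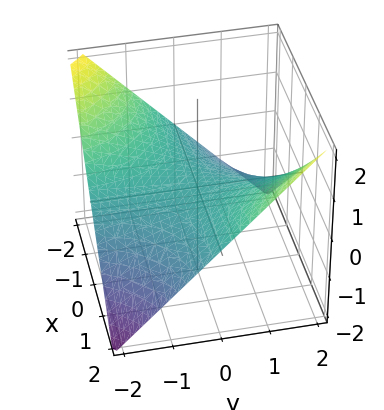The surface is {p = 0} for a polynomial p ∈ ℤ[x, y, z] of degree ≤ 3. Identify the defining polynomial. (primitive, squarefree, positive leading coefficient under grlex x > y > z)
x*y - 2*z

The degree is 2 — a saddle surface; a quadric.
Observable constraints: the visible x-axis segment lies entirely on the surface; the visible y-axis segment lies entirely on the surface; one z-axis crossing is at z = 0.
Together with the visible shape, these determine p as stated.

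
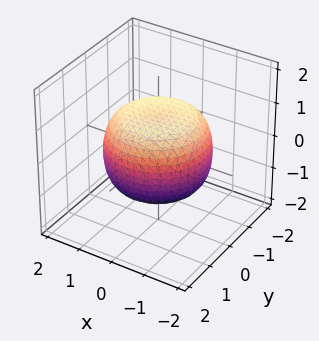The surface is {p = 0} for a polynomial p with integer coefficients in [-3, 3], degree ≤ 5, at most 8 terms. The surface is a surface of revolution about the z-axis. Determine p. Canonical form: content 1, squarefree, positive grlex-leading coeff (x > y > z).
x^4 + 2*x^2*y^2 + y^4 - x^2 - y^2 + 2*z^2 - 2

First, deg p = 4. The shape is more complex than any degree-3 surface.
Then, symmetries: the z-axis is an axis of rotation, so x and y enter only as x² + y².
Then, reading off the gridlines: a circular section at z = 0 has radius between 1 and 2; among the integer gridlines, it crosses the z-axis at z ∈ {-1, 1}.
Finally, the integer polynomial consistent with all of this is the stated p.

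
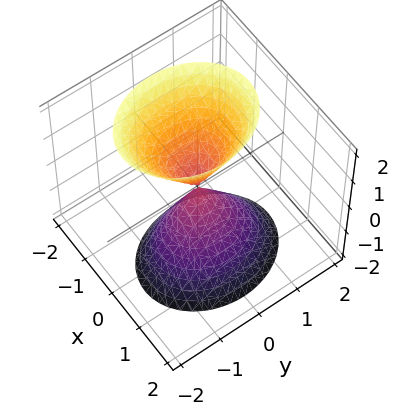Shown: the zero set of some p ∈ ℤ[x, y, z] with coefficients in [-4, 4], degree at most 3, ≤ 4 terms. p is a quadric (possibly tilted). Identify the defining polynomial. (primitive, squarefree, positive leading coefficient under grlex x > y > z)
3*x^2 + x*z + 2*y^2 - z^2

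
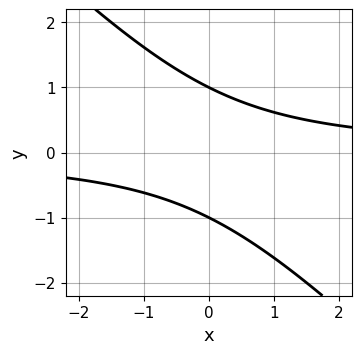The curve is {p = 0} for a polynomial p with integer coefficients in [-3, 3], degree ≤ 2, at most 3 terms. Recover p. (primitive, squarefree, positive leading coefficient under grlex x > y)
x*y + y^2 - 1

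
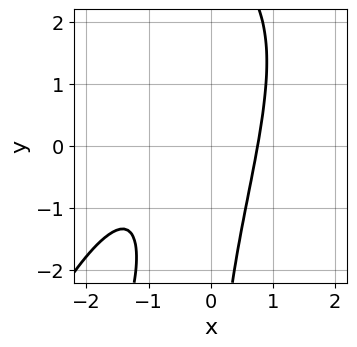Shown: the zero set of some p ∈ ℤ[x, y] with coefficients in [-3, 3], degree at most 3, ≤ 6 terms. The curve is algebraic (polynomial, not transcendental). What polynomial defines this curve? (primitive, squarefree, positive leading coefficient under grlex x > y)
First, deg p = 3. No degree-2 curve has this shape.
Then, from the axis intercepts and sections: the curve avoids every integer y-axis point in the box.
Finally, the integer polynomial consistent with all of this is the stated p.

3*x^3 - 3*x^2*y + x*y^2 + 3*x^2 - 3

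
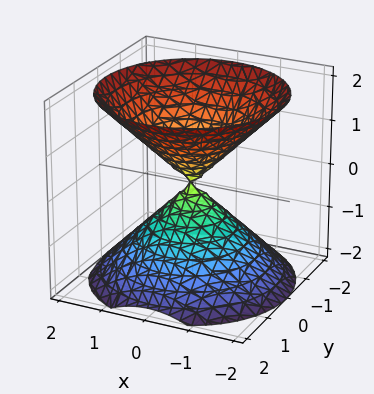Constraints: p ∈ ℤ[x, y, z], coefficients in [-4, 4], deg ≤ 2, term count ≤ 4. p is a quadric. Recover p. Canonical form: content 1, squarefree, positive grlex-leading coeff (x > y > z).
(a) The picture has 2 separate pieces.
(b) The degree is 2 — a double cone through the origin; a quadric.
(c) Symmetries: rotational symmetry about the z-axis ⇒ p depends on x, y only through x² + y²; the z ↦ −z reflection is a symmetry, so z appears only in even powers.
(d) Reading off the gridlines: it meets the y-axis at y = 0 (among the integer gridlines); a circular section at z = 1 has radius exactly 1; it meets the z-axis at z = 0 (among the integer gridlines); one x-axis crossing is at x = 0.
(e) The integer polynomial consistent with all of this is the stated p.

x^2 + y^2 - z^2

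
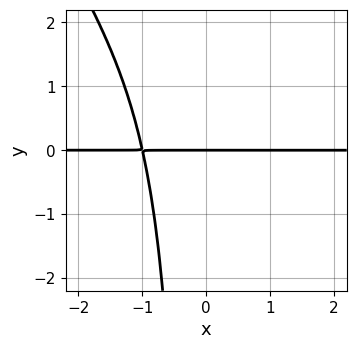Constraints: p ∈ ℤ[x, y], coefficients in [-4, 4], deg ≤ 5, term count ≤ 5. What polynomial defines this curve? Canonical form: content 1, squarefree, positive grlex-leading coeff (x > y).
3*x^3*y + 2*x^2*y^2 + 3*y

deg p = 4. A generic line meets the curve in up to 4 points.
Against the integer gridlines: one y-axis crossing is at y = 0; the visible x-axis segment lies entirely on the curve.
Assembling these constraints gives the stated polynomial.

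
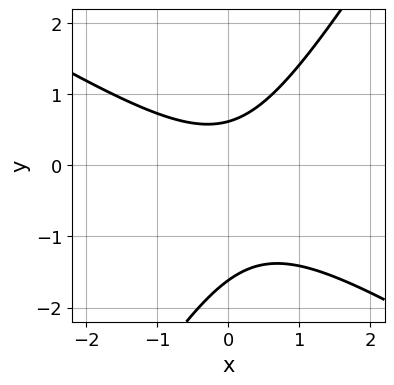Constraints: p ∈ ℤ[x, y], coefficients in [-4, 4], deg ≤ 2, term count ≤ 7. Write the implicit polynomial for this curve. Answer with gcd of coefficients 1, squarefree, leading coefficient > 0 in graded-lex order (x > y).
1. deg p = 2. A generic line meets the curve in up to 2 points.
2. From the axis intercepts and sections: the curve avoids every integer x-axis point in the box.
3. Together with the visible shape, these determine p as stated.

x^2 + x*y - y^2 - y + 1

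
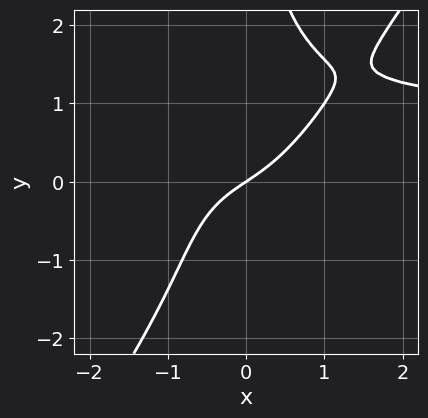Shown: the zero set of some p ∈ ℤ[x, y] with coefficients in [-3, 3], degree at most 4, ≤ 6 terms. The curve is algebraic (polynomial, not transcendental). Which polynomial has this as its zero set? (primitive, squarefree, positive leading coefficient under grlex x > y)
2*x^3*y - x*y^3 - 2*x^3 - 2*x + 3*y

deg p = 4. No degree-3 curve has this shape.
Reading off the gridlines: it meets the y-axis at y = 0 (among the integer gridlines); one x-axis crossing is at x = 0.
Putting this together gives p.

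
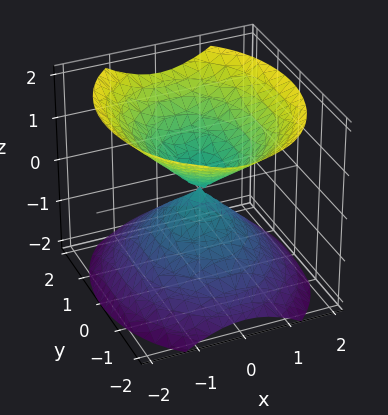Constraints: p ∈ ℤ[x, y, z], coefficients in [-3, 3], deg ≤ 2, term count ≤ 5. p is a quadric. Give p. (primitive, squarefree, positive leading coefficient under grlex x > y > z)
First, I count 2 distinct pieces. They look like related sheets of one shape, so recover p as a whole.
Next, degree: a double cone through the origin; a quadric, so deg p = 2.
Next, symmetries: mirror symmetry x ↦ −x ⇒ only even powers of x; it's symmetric under y → −y, forcing even powers of y; it's symmetric under z → −z, forcing even powers of z.
Next, against the integer gridlines: it crosses the z-axis at the gridline z = 0; it crosses the x-axis at the gridline x = 0.
Finally, these observations pin down the coefficients.

3*x^2 + 2*y^2 - 3*z^2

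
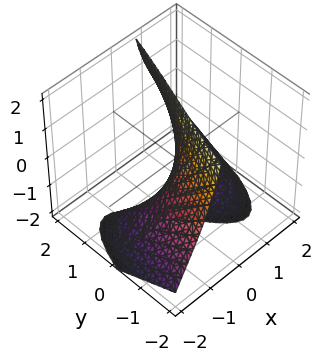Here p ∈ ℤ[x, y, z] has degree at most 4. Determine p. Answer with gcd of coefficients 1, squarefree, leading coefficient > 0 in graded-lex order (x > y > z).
x^3 + 3*x*z + 2*x - 3*y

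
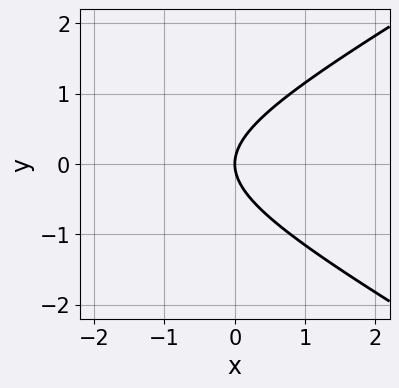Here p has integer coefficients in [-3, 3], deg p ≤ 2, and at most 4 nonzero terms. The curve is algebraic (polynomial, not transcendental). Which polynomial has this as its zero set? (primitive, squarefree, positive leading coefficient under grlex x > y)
1. Degree: no degree-1 curve has this shape, so deg p = 2.
2. Symmetries: mirror symmetry y ↦ −y ⇒ only even powers of y.
3. Checking where it meets the axes: it meets the y-axis at y = 0 (among the integer gridlines); it crosses the x-axis at the gridline x = 0.
4. The integer polynomial consistent with all of this is the stated p.

x^2 - 3*y^2 + 3*x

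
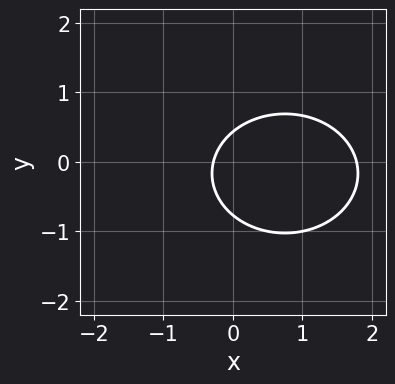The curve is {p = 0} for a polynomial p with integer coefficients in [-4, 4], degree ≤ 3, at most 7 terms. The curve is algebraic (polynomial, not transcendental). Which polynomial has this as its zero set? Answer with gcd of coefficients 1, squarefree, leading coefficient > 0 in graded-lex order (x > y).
2*x^2 + 3*y^2 - 3*x + y - 1

(a) Degree: the shape is more complex than any degree-1 curve, so deg p = 2.
(b) Solving for integer coefficients yields p as stated.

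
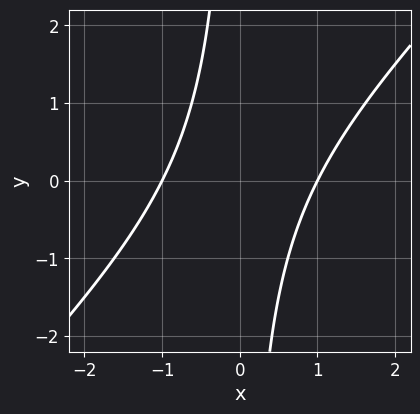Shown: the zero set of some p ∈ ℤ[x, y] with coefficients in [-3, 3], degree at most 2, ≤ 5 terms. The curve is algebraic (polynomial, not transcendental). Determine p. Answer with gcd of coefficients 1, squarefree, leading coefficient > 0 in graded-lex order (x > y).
(a) Degree: no degree-1 curve has this shape, so deg p = 2.
(b) Observable constraints: the x-axis gridline crossings are at x ∈ {-1, 1}; no y-intercept at any integer in the box.
(c) Together with the visible shape, these determine p as stated.

x^2 - x*y - 1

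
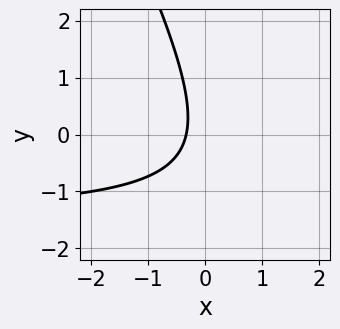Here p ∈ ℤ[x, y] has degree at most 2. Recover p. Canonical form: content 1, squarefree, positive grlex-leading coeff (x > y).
(a) deg p = 2. No degree-1 curve has this shape.
(b) From the visible intercepts: the curve avoids every integer y-axis point in the box.
(c) Fitting integer coefficients to these (and the overall shape) gives p.

2*x*y + y^2 + 3*x + 1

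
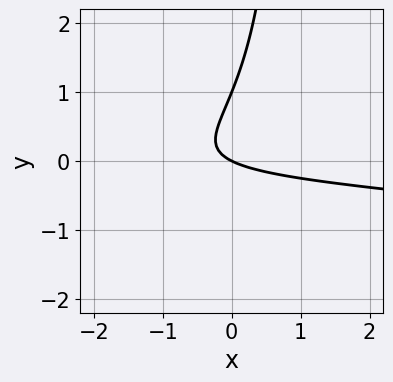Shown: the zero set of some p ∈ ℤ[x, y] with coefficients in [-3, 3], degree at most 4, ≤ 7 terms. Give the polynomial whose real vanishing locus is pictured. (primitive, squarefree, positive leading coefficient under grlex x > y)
The degree is 3 — the shape is more complex than any degree-2 curve.
Reading off the gridlines: the y-axis gridline crossings are at y ∈ {0, 1}; it meets the x-axis at x = 0 (among the integer gridlines).
Together with the visible shape, these determine p as stated.

2*x*y^2 + 2*x*y - 2*y^2 + x + 2*y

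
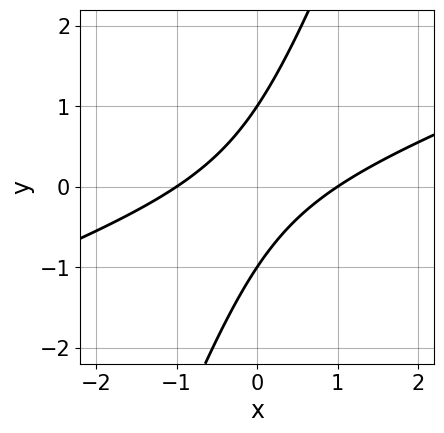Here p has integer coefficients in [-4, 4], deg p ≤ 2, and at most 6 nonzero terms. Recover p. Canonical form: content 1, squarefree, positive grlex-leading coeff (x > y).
x^2 - 3*x*y + y^2 - 1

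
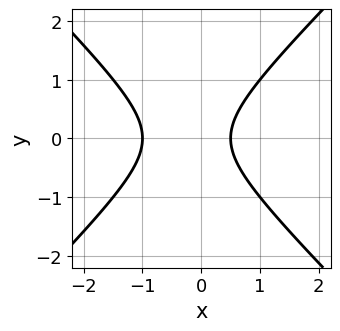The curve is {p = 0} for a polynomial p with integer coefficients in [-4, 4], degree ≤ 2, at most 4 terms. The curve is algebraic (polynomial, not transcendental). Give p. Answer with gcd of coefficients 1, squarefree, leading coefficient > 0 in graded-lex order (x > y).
First, deg p = 2. The shape is more complex than any degree-1 curve.
Then, symmetries: it's symmetric under y → −y, forcing even powers of y.
Next, from the visible intercepts: it misses every integer gridline on the y-axis; it meets the x-axis at x = -1 (among the integer gridlines).
Finally, assembling these constraints gives the stated polynomial.

2*x^2 - 2*y^2 + x - 1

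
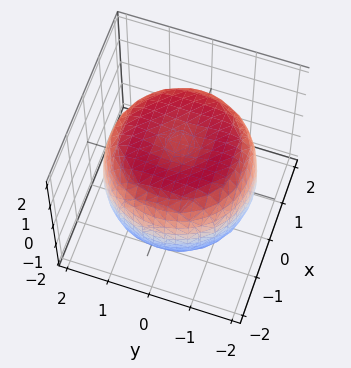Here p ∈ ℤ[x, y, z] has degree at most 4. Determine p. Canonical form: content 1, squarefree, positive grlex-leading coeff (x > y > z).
First, deg p = 4. No degree-3 surface has this shape.
Then, symmetries: the surface is invariant under rotation about z: p = q(x² + y², z).
Next, checking where it meets the axes: a circular section at z = 0 has radius between 1 and 2.
Finally, fitting integer coefficients to these (and the overall shape) gives p.

x^4 + 2*x^2*y^2 + y^4 - 2*x^2 - 2*y^2 + 2*z^2 - 3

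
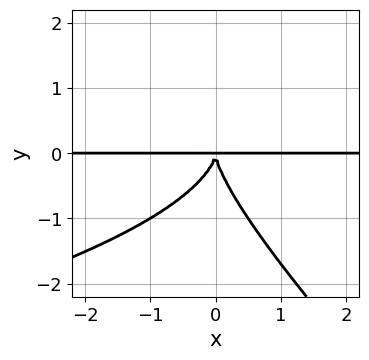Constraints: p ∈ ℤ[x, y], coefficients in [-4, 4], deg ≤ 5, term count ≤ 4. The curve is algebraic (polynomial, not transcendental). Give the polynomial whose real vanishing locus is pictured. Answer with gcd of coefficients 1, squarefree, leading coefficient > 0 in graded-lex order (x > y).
x*y^3 + y^4 + 2*x^2*y

1. Degree: a generic line meets the curve in up to 4 points, so deg p = 4.
2. Observable constraints: the visible x-axis segment lies entirely on the curve.
3. Together with the visible shape, these determine p as stated.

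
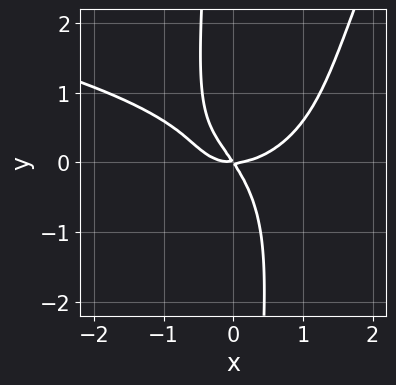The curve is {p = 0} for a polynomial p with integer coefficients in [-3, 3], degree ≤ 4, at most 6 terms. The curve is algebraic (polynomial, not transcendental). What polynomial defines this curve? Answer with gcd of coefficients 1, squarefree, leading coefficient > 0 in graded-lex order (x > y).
First, deg p = 4. No degree-3 curve has this shape.
Next, observable constraints: it crosses the y-axis at the gridline y = 0; it meets the x-axis at x = 0 (among the integer gridlines).
Finally, the integer polynomial consistent with all of this is the stated p.

2*x^2*y^2 - x*y^3 + 2*x^3 - 3*x*y - 2*y^2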